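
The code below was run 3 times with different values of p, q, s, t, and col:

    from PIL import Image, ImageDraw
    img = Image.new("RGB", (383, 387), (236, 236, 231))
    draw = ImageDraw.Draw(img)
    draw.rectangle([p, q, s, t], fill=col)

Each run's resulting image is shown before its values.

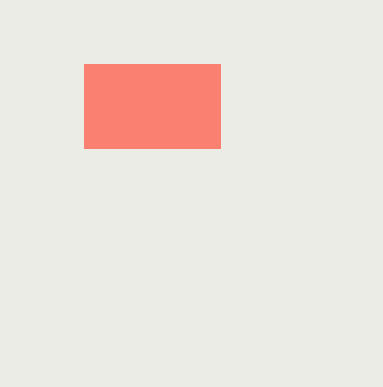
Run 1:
p = 84, q = 64, s = 220, t = 148, col = 'salmon'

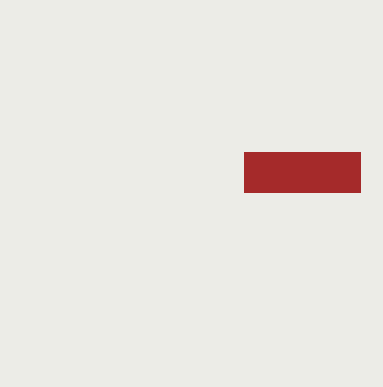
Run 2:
p = 244, q = 152, s = 360, t = 192, col = 'brown'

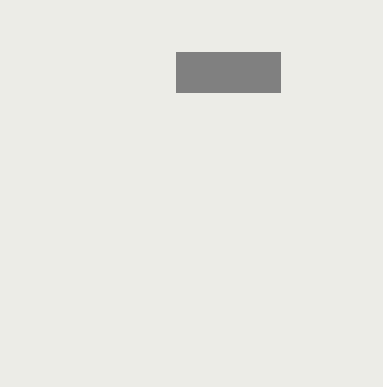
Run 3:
p = 176; q = 52; s = 280; t = 92; col = 'gray'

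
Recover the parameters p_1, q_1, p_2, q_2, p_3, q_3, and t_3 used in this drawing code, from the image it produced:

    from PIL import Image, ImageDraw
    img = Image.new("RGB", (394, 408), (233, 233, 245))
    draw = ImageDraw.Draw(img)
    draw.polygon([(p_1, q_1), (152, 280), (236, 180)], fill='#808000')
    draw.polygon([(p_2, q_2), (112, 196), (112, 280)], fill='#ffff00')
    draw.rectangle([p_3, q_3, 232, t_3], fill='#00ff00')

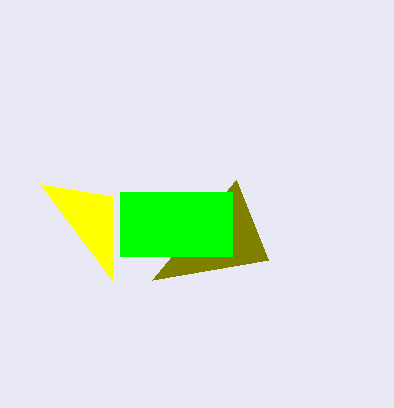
p_1 = 268, q_1 = 260, p_2 = 40, q_2 = 184, p_3 = 120, q_3 = 192, t_3 = 256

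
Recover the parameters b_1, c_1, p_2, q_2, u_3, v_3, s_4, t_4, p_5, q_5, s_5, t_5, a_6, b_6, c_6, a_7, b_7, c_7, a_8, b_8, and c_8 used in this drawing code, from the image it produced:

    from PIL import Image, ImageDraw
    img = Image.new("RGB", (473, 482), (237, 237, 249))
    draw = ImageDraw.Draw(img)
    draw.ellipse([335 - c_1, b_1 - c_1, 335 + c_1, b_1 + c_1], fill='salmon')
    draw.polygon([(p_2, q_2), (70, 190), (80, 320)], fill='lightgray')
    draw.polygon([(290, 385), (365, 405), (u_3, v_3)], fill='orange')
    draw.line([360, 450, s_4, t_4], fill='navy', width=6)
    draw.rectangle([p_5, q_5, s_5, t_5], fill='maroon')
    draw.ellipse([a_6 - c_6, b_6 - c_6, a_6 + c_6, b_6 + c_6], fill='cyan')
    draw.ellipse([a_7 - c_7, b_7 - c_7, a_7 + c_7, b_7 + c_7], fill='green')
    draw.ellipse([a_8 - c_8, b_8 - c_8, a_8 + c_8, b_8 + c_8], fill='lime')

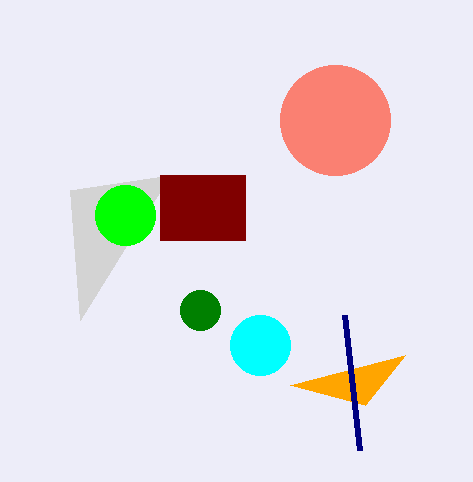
b_1 = 120; c_1 = 55; p_2 = 170; q_2 = 175; u_3 = 405; v_3 = 355; s_4 = 345; t_4 = 315; p_5 = 160; q_5 = 175; s_5 = 245; t_5 = 240; a_6 = 260; b_6 = 345; c_6 = 30; a_7 = 200; b_7 = 310; c_7 = 20; a_8 = 125; b_8 = 215; c_8 = 30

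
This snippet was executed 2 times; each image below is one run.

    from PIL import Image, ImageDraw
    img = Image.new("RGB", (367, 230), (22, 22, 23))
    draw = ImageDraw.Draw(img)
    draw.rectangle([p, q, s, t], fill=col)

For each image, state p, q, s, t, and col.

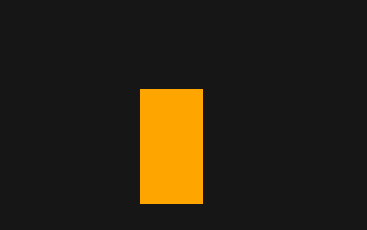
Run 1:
p = 140
q = 89
s = 202
t = 203
col = 'orange'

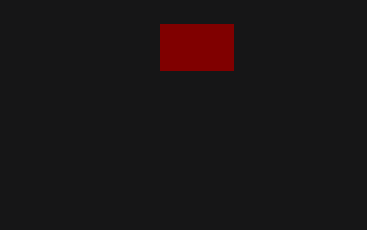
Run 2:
p = 160
q = 24
s = 233
t = 70
col = 'maroon'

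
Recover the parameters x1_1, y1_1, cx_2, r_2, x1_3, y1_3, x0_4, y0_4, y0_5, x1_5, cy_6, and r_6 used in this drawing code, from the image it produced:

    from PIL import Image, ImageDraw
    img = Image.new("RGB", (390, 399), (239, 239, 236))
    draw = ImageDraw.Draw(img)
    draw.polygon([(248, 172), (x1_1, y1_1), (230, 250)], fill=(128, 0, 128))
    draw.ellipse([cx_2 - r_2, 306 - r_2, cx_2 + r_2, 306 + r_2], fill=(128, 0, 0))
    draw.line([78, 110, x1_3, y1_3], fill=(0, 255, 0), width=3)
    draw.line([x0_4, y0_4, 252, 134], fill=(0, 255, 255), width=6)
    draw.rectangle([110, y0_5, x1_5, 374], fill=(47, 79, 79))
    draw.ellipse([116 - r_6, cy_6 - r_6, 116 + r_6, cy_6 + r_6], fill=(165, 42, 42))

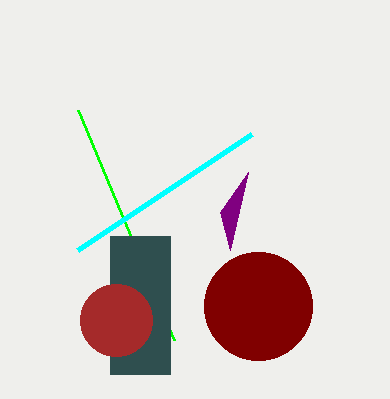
x1_1 = 220, y1_1 = 212, cx_2 = 258, r_2 = 54, x1_3 = 174, y1_3 = 340, x0_4 = 78, y0_4 = 250, y0_5 = 236, x1_5 = 170, cy_6 = 320, r_6 = 36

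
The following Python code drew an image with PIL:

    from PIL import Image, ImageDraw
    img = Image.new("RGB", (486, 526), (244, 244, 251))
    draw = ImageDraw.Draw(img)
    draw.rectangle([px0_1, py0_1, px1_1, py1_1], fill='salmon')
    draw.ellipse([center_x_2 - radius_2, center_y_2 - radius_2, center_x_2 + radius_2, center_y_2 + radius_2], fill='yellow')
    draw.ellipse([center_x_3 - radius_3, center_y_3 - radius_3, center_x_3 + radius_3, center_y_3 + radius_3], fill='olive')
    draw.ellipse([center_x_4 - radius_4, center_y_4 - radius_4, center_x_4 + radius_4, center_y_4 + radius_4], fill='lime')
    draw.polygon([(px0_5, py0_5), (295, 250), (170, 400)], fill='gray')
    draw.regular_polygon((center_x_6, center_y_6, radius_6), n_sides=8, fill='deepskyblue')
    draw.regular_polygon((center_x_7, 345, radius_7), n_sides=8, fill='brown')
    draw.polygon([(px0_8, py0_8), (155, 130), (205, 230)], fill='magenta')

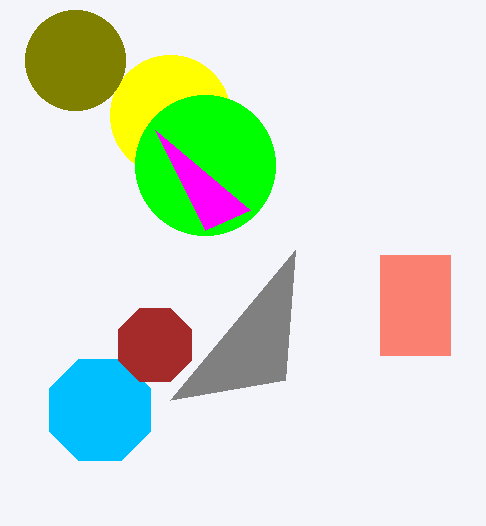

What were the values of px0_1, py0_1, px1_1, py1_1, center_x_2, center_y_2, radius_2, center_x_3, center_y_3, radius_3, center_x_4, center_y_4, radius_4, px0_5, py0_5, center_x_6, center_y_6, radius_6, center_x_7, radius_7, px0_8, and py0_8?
px0_1 = 380
py0_1 = 255
px1_1 = 450
py1_1 = 355
center_x_2 = 170
center_y_2 = 115
radius_2 = 60
center_x_3 = 75
center_y_3 = 60
radius_3 = 50
center_x_4 = 205
center_y_4 = 165
radius_4 = 70
px0_5 = 285
py0_5 = 380
center_x_6 = 100
center_y_6 = 410
radius_6 = 55
center_x_7 = 155
radius_7 = 40
px0_8 = 250
py0_8 = 210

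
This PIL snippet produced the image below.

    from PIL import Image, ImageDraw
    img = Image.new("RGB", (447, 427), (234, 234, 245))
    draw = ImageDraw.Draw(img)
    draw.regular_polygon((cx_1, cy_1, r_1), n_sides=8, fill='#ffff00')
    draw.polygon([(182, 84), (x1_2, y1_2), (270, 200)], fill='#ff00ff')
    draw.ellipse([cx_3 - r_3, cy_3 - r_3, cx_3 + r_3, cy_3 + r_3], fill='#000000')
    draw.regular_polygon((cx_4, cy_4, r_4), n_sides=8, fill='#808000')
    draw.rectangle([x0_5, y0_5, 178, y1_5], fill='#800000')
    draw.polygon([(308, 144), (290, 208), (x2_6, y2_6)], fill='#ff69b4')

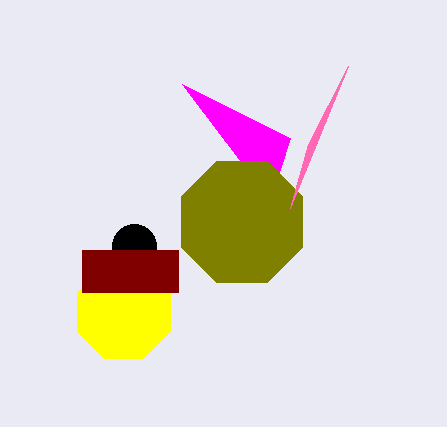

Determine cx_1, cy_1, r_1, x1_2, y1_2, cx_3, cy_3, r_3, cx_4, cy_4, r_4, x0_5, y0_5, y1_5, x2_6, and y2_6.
cx_1 = 124
cy_1 = 312
r_1 = 50
x1_2 = 290
y1_2 = 138
cx_3 = 134
cy_3 = 246
r_3 = 22
cx_4 = 242
cy_4 = 222
r_4 = 66
x0_5 = 82
y0_5 = 250
y1_5 = 292
x2_6 = 348
y2_6 = 66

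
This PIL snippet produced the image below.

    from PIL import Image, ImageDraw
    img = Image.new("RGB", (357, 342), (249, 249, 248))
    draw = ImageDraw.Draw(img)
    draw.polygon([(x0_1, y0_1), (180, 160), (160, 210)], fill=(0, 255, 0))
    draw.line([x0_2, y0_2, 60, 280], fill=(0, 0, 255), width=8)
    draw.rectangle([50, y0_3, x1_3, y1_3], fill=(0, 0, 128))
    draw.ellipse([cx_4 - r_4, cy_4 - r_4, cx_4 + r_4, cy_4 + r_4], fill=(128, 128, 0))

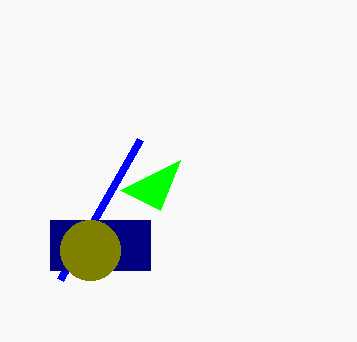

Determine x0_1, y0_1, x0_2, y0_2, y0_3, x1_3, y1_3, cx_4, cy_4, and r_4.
x0_1 = 120, y0_1 = 190, x0_2 = 140, y0_2 = 140, y0_3 = 220, x1_3 = 150, y1_3 = 270, cx_4 = 90, cy_4 = 250, r_4 = 30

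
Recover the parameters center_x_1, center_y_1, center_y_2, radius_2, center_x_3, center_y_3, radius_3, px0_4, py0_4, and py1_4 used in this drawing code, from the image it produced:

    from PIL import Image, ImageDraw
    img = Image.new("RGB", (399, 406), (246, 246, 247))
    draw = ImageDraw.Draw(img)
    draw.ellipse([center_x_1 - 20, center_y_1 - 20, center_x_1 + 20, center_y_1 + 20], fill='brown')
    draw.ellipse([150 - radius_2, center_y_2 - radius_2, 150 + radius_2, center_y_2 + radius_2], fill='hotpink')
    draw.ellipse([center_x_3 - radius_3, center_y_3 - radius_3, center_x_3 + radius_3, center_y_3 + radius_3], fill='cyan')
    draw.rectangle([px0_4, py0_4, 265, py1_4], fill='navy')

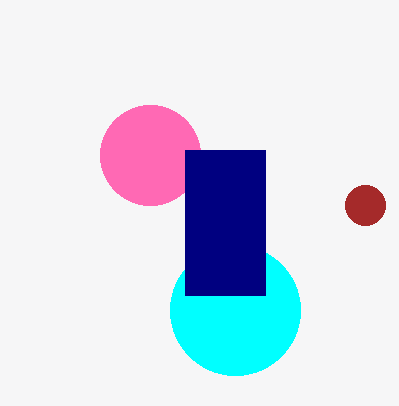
center_x_1 = 365, center_y_1 = 205, center_y_2 = 155, radius_2 = 50, center_x_3 = 235, center_y_3 = 310, radius_3 = 65, px0_4 = 185, py0_4 = 150, py1_4 = 295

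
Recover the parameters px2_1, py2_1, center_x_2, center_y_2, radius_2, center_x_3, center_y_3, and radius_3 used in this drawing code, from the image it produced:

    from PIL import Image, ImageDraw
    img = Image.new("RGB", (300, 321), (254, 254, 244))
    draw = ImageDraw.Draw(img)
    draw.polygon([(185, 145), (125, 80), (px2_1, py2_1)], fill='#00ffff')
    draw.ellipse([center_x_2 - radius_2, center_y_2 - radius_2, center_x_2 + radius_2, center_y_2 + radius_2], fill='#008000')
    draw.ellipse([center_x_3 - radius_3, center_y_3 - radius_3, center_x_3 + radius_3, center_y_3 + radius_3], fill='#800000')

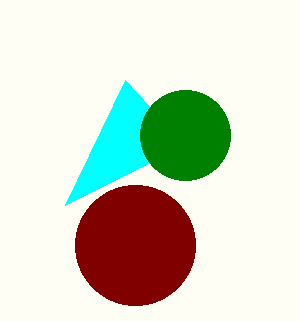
px2_1 = 65
py2_1 = 205
center_x_2 = 185
center_y_2 = 135
radius_2 = 45
center_x_3 = 135
center_y_3 = 245
radius_3 = 60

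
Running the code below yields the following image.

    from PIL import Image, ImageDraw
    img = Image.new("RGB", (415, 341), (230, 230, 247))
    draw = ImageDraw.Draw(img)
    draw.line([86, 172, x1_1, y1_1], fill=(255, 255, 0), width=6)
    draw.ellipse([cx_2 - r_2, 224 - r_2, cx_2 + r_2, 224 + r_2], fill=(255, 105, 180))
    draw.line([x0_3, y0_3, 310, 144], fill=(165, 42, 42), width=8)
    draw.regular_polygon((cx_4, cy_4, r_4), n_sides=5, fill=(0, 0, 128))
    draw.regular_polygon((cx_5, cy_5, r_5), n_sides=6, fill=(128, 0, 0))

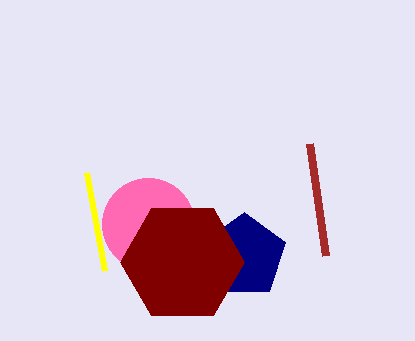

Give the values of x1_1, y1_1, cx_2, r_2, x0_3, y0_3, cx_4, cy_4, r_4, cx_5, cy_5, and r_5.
x1_1 = 104, y1_1 = 270, cx_2 = 148, r_2 = 46, x0_3 = 326, y0_3 = 256, cx_4 = 244, cy_4 = 256, r_4 = 44, cx_5 = 182, cy_5 = 262, r_5 = 62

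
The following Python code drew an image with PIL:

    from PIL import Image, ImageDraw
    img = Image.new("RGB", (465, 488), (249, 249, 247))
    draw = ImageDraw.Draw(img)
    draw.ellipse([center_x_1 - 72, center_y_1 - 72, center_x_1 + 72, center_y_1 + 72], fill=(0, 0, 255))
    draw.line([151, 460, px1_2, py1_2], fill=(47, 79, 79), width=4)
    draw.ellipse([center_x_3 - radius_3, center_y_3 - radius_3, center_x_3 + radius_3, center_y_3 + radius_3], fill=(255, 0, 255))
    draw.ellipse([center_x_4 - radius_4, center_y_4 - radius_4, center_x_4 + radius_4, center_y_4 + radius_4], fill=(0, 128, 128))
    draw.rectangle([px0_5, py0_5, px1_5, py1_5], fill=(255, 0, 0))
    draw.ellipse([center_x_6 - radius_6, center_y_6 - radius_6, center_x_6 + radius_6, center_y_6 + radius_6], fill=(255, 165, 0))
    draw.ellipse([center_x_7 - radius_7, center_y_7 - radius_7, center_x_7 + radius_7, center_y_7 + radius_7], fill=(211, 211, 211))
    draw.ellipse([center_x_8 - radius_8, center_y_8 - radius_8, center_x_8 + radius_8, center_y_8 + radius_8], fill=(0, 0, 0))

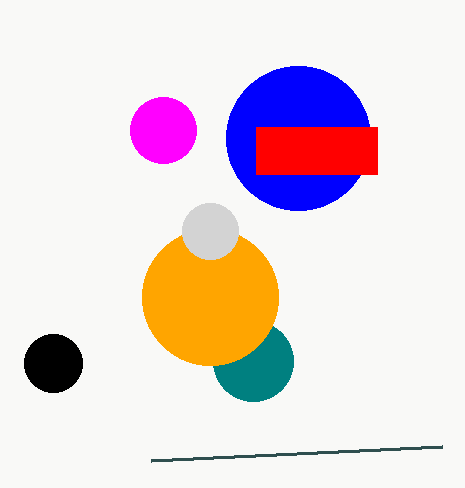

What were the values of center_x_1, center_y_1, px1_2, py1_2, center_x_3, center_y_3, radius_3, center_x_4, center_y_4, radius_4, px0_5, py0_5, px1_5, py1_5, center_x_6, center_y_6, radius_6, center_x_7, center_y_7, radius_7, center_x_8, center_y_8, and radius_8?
center_x_1 = 298; center_y_1 = 138; px1_2 = 442; py1_2 = 446; center_x_3 = 163; center_y_3 = 130; radius_3 = 33; center_x_4 = 253; center_y_4 = 361; radius_4 = 40; px0_5 = 256; py0_5 = 127; px1_5 = 377; py1_5 = 174; center_x_6 = 210; center_y_6 = 297; radius_6 = 68; center_x_7 = 210; center_y_7 = 231; radius_7 = 28; center_x_8 = 53; center_y_8 = 363; radius_8 = 29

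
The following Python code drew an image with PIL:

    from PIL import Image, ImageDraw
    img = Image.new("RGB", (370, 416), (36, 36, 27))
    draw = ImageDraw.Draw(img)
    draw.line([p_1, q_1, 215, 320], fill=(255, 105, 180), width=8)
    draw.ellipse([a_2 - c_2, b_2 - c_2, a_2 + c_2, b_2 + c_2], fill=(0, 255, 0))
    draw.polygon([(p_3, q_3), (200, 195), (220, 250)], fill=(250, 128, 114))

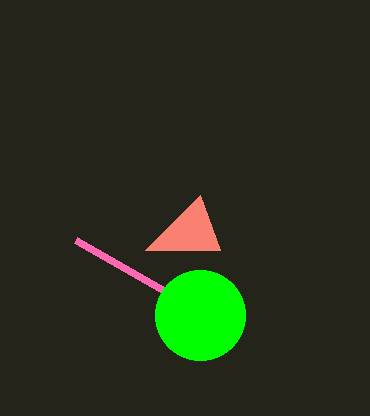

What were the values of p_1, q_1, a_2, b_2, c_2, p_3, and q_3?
p_1 = 75; q_1 = 240; a_2 = 200; b_2 = 315; c_2 = 45; p_3 = 145; q_3 = 250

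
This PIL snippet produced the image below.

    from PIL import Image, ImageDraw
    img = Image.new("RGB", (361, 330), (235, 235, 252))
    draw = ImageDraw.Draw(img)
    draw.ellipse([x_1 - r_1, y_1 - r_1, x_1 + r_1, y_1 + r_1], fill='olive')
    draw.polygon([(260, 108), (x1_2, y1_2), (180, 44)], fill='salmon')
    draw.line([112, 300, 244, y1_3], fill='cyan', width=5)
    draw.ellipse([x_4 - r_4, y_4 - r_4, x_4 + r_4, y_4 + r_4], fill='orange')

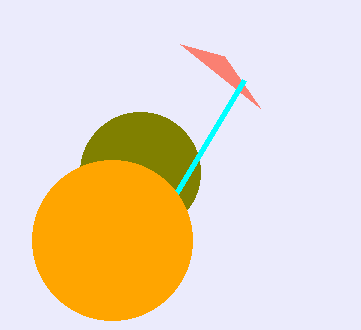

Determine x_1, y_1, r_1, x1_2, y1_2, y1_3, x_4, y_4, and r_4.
x_1 = 140, y_1 = 172, r_1 = 60, x1_2 = 224, y1_2 = 56, y1_3 = 80, x_4 = 112, y_4 = 240, r_4 = 80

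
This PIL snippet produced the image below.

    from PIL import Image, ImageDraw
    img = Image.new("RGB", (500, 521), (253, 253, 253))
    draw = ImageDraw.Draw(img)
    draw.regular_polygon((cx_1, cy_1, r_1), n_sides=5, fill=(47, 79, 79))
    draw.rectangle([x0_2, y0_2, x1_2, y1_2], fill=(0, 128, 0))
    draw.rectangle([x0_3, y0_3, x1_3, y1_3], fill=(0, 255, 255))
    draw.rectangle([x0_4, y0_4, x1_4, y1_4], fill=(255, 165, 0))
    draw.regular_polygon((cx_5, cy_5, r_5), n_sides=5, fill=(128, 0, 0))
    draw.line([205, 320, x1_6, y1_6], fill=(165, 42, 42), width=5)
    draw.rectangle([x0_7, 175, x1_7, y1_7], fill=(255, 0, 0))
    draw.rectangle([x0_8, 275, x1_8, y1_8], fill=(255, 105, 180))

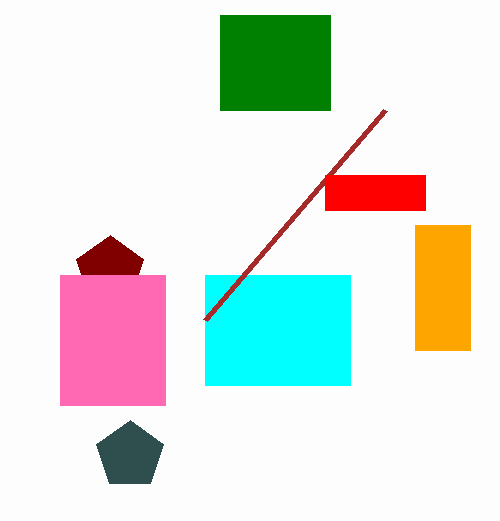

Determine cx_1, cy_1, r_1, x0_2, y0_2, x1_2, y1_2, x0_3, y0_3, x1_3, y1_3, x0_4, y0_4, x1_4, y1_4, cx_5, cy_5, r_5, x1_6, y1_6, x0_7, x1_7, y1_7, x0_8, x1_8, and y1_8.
cx_1 = 130
cy_1 = 455
r_1 = 35
x0_2 = 220
y0_2 = 15
x1_2 = 330
y1_2 = 110
x0_3 = 205
y0_3 = 275
x1_3 = 350
y1_3 = 385
x0_4 = 415
y0_4 = 225
x1_4 = 470
y1_4 = 350
cx_5 = 110
cy_5 = 270
r_5 = 35
x1_6 = 385
y1_6 = 110
x0_7 = 325
x1_7 = 425
y1_7 = 210
x0_8 = 60
x1_8 = 165
y1_8 = 405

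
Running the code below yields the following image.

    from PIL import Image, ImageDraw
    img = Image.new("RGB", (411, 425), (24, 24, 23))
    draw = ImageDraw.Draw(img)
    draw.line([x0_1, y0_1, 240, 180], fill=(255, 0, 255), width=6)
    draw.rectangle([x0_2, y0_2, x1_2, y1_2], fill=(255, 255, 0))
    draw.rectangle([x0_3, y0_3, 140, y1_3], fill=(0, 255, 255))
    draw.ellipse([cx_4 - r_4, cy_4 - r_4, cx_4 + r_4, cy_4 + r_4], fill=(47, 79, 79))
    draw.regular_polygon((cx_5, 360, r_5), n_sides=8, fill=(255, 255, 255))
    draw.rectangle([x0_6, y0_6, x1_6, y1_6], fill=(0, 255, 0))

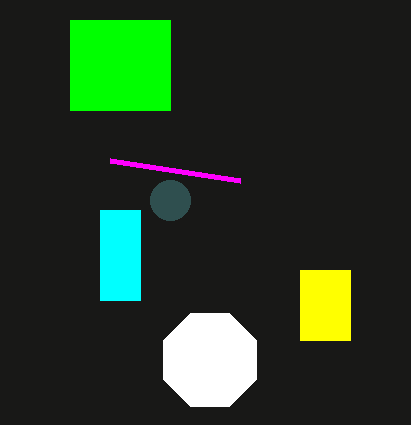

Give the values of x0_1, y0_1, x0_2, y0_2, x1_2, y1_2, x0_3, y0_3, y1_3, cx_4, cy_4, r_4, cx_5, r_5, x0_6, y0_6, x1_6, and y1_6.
x0_1 = 110, y0_1 = 160, x0_2 = 300, y0_2 = 270, x1_2 = 350, y1_2 = 340, x0_3 = 100, y0_3 = 210, y1_3 = 300, cx_4 = 170, cy_4 = 200, r_4 = 20, cx_5 = 210, r_5 = 50, x0_6 = 70, y0_6 = 20, x1_6 = 170, y1_6 = 110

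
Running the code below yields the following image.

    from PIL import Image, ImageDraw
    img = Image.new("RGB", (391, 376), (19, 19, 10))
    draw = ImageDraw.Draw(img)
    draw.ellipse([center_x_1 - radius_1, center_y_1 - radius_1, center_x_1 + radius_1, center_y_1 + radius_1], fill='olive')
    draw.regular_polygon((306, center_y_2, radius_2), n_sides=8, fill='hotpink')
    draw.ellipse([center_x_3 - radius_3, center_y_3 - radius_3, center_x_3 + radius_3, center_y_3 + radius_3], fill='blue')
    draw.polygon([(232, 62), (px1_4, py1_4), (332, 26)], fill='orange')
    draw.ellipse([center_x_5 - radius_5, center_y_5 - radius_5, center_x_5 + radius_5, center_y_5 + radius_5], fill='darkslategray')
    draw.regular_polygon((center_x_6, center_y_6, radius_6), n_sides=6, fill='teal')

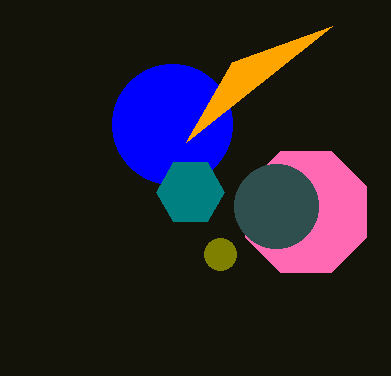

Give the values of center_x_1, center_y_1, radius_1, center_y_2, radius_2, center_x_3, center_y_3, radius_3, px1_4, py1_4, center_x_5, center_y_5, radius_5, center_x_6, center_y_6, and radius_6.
center_x_1 = 220, center_y_1 = 254, radius_1 = 16, center_y_2 = 212, radius_2 = 66, center_x_3 = 172, center_y_3 = 124, radius_3 = 60, px1_4 = 186, py1_4 = 142, center_x_5 = 276, center_y_5 = 206, radius_5 = 42, center_x_6 = 190, center_y_6 = 192, radius_6 = 34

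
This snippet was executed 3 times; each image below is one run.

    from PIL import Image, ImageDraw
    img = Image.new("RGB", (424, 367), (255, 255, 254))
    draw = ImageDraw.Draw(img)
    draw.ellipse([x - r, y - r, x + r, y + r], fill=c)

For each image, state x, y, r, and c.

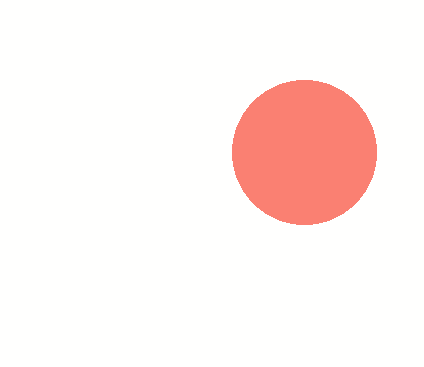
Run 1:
x = 304; y = 152; r = 72; c = 'salmon'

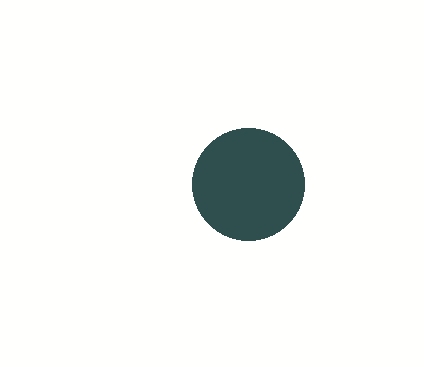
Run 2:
x = 248, y = 184, r = 56, c = 'darkslategray'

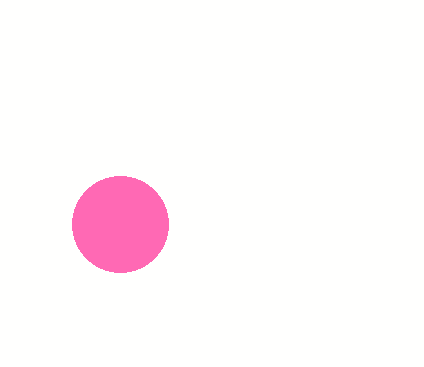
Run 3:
x = 120, y = 224, r = 48, c = 'hotpink'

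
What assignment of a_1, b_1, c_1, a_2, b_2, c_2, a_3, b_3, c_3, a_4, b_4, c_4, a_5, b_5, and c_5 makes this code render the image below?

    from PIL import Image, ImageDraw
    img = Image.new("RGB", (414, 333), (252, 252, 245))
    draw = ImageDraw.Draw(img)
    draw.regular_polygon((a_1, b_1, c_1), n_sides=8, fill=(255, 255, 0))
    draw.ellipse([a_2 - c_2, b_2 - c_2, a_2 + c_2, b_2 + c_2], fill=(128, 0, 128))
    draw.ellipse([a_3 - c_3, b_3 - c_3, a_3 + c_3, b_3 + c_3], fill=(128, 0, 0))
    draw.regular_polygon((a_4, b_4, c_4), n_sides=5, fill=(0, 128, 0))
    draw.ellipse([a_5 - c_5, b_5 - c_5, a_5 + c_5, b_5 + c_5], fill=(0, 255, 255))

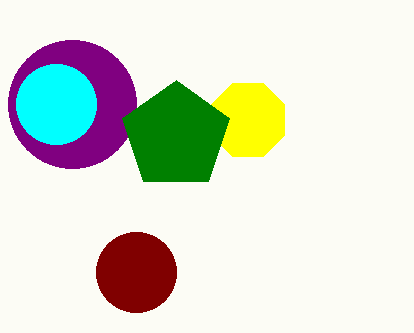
a_1 = 248, b_1 = 120, c_1 = 40, a_2 = 72, b_2 = 104, c_2 = 64, a_3 = 136, b_3 = 272, c_3 = 40, a_4 = 176, b_4 = 136, c_4 = 56, a_5 = 56, b_5 = 104, c_5 = 40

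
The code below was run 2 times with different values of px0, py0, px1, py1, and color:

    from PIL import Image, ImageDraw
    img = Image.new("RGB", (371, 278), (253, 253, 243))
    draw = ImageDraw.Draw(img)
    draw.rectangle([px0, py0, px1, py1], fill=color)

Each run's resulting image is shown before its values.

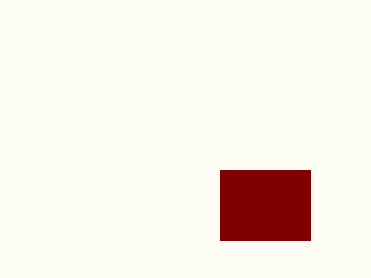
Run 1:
px0 = 220; py0 = 170; px1 = 310; py1 = 240; color = 'maroon'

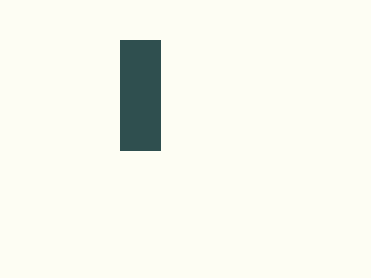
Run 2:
px0 = 120; py0 = 40; px1 = 160; py1 = 150; color = 'darkslategray'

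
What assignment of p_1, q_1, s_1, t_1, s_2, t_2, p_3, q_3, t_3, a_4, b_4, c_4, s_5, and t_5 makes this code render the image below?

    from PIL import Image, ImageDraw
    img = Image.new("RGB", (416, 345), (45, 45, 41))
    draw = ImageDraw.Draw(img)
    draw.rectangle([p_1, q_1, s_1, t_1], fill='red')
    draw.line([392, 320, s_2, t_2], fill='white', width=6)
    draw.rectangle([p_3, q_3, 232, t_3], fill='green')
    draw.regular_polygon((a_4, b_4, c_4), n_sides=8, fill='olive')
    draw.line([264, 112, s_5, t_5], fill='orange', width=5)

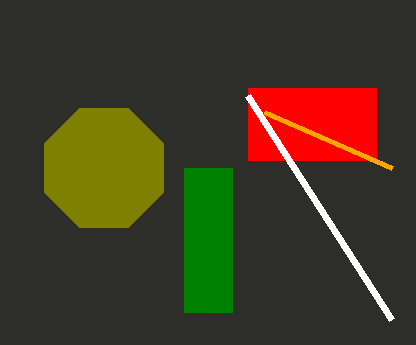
p_1 = 248, q_1 = 88, s_1 = 376, t_1 = 160, s_2 = 248, t_2 = 96, p_3 = 184, q_3 = 168, t_3 = 312, a_4 = 104, b_4 = 168, c_4 = 64, s_5 = 392, t_5 = 168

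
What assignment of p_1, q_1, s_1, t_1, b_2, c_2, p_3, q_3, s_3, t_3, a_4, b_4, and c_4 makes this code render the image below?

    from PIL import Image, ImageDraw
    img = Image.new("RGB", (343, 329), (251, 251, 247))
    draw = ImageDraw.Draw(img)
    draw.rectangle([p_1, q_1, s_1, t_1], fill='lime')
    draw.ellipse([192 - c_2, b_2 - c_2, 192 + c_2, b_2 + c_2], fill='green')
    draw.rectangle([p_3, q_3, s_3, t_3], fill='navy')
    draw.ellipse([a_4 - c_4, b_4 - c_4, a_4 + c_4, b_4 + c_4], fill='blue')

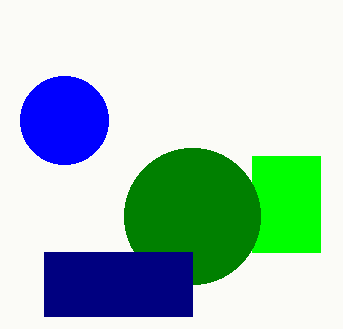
p_1 = 252
q_1 = 156
s_1 = 320
t_1 = 252
b_2 = 216
c_2 = 68
p_3 = 44
q_3 = 252
s_3 = 192
t_3 = 316
a_4 = 64
b_4 = 120
c_4 = 44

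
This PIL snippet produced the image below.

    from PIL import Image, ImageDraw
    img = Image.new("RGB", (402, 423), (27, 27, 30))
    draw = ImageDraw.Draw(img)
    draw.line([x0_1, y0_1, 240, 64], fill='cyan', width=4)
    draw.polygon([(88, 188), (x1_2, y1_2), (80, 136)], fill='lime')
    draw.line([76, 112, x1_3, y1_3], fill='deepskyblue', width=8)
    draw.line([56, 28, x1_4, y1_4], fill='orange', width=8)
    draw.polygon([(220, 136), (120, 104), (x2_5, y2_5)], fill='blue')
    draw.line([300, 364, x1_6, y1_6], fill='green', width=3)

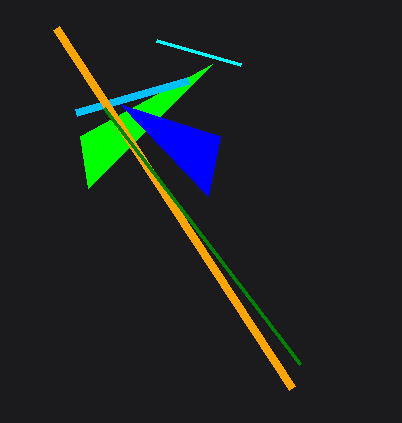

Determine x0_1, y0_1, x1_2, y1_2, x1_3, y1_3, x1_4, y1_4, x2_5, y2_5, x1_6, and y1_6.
x0_1 = 156, y0_1 = 40, x1_2 = 212, y1_2 = 64, x1_3 = 188, y1_3 = 80, x1_4 = 292, y1_4 = 388, x2_5 = 208, y2_5 = 196, x1_6 = 104, y1_6 = 108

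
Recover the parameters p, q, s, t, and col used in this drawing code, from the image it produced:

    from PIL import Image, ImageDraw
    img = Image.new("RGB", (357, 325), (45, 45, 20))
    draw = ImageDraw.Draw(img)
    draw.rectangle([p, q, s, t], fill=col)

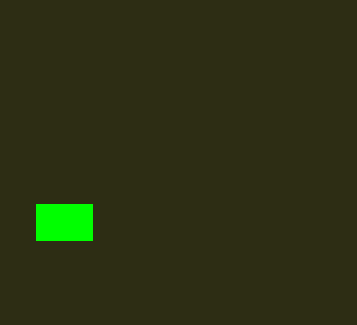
p = 36, q = 204, s = 92, t = 240, col = 'lime'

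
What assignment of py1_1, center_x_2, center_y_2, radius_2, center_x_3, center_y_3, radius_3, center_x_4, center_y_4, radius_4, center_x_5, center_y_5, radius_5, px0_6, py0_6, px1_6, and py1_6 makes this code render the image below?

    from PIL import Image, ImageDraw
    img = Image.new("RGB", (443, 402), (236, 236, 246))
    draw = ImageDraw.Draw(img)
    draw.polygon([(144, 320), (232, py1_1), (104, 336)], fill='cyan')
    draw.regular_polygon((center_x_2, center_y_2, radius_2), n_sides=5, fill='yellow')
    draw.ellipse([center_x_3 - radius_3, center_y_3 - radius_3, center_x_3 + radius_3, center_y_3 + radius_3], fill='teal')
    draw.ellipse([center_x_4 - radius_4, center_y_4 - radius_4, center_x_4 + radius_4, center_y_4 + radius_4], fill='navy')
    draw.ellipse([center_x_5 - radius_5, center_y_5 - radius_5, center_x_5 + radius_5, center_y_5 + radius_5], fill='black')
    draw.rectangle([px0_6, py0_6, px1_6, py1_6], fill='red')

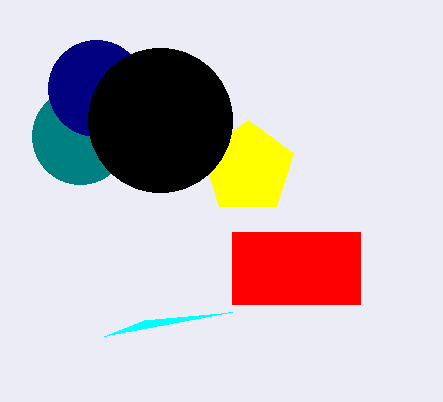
py1_1 = 312, center_x_2 = 248, center_y_2 = 168, radius_2 = 48, center_x_3 = 80, center_y_3 = 136, radius_3 = 48, center_x_4 = 96, center_y_4 = 88, radius_4 = 48, center_x_5 = 160, center_y_5 = 120, radius_5 = 72, px0_6 = 232, py0_6 = 232, px1_6 = 360, py1_6 = 304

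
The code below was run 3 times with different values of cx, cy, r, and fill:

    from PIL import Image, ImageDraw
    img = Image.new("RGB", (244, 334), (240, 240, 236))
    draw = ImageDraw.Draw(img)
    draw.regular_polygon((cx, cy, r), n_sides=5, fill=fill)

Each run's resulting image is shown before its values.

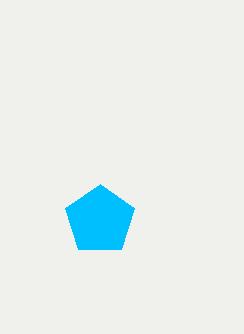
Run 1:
cx = 100; cy = 220; r = 36; fill = 'deepskyblue'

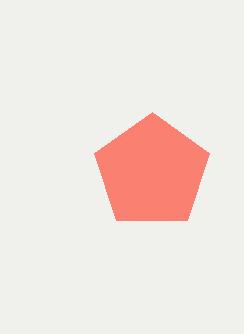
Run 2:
cx = 152; cy = 172; r = 60; fill = 'salmon'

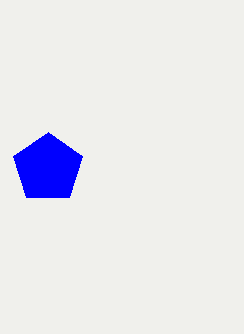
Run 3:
cx = 48; cy = 168; r = 36; fill = 'blue'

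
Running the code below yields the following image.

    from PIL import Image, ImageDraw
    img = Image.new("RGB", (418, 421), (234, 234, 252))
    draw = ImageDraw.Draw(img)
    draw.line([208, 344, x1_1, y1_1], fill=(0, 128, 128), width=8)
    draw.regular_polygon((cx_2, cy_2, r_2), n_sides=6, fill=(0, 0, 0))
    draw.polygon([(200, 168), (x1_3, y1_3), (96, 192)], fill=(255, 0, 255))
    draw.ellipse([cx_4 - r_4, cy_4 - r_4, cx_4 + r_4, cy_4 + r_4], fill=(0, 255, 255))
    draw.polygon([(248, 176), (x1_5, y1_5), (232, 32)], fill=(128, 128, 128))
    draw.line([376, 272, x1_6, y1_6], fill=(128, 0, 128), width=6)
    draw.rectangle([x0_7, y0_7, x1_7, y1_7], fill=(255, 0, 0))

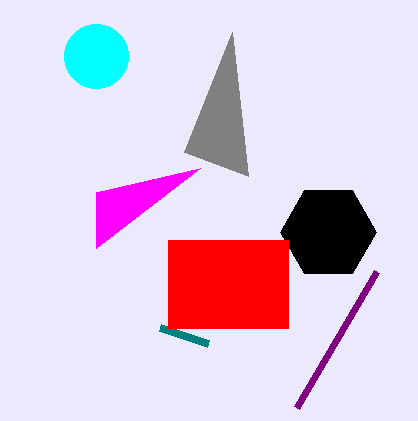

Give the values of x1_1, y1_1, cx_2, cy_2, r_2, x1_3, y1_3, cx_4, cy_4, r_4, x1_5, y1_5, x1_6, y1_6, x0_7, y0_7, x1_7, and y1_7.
x1_1 = 160; y1_1 = 328; cx_2 = 328; cy_2 = 232; r_2 = 48; x1_3 = 96; y1_3 = 248; cx_4 = 96; cy_4 = 56; r_4 = 32; x1_5 = 184; y1_5 = 152; x1_6 = 296; y1_6 = 408; x0_7 = 168; y0_7 = 240; x1_7 = 288; y1_7 = 328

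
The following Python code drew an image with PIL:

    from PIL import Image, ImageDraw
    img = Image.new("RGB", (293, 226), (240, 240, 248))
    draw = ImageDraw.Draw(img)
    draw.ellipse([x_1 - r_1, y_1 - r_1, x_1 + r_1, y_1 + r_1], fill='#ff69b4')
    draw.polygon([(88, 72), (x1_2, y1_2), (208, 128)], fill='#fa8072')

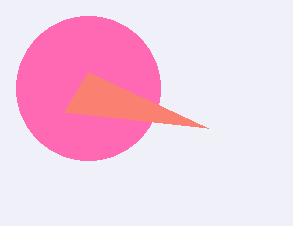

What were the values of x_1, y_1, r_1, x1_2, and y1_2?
x_1 = 88; y_1 = 88; r_1 = 72; x1_2 = 64; y1_2 = 112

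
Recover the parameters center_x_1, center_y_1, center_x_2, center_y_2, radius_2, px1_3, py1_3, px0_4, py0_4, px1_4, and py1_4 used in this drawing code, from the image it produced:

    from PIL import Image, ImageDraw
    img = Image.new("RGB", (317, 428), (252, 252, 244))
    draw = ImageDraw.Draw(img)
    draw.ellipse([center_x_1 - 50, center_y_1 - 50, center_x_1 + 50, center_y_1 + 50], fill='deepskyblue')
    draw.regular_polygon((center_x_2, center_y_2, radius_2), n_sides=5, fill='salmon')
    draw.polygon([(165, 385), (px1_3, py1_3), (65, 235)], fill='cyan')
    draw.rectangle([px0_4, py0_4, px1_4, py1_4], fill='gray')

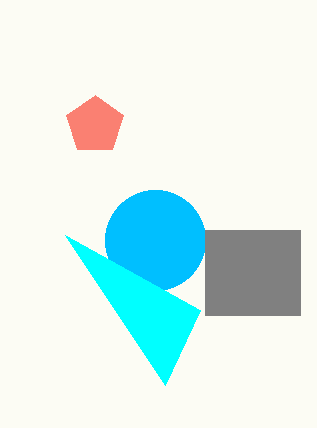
center_x_1 = 155; center_y_1 = 240; center_x_2 = 95; center_y_2 = 125; radius_2 = 30; px1_3 = 200; py1_3 = 310; px0_4 = 205; py0_4 = 230; px1_4 = 300; py1_4 = 315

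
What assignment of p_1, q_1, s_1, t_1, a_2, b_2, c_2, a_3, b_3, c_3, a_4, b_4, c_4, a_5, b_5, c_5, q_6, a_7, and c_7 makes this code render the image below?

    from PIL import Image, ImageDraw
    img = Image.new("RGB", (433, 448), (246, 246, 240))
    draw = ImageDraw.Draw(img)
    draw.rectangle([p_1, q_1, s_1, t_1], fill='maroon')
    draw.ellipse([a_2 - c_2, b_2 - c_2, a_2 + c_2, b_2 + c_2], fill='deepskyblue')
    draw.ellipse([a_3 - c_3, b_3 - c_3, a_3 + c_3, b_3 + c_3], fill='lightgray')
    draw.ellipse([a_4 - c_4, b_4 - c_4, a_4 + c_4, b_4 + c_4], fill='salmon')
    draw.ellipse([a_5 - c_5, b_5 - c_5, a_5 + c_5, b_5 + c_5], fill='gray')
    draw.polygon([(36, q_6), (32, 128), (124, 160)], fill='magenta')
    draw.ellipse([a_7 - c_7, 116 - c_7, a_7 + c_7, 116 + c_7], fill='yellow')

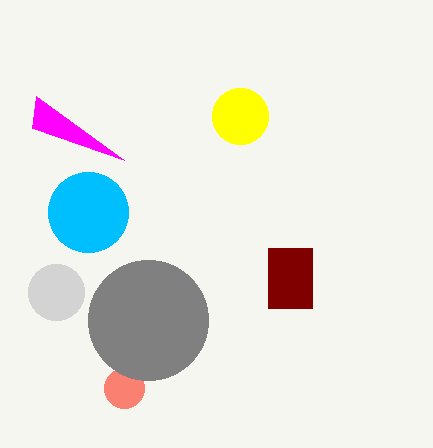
p_1 = 268
q_1 = 248
s_1 = 312
t_1 = 308
a_2 = 88
b_2 = 212
c_2 = 40
a_3 = 56
b_3 = 292
c_3 = 28
a_4 = 124
b_4 = 388
c_4 = 20
a_5 = 148
b_5 = 320
c_5 = 60
q_6 = 96
a_7 = 240
c_7 = 28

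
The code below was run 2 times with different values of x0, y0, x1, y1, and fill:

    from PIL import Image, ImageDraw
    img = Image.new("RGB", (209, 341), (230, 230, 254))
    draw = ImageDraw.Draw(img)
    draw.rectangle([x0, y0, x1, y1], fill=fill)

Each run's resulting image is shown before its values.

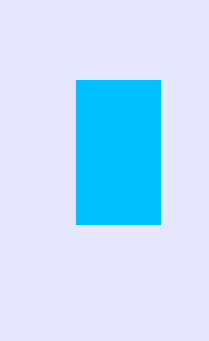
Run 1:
x0 = 76, y0 = 80, x1 = 160, y1 = 224, fill = 'deepskyblue'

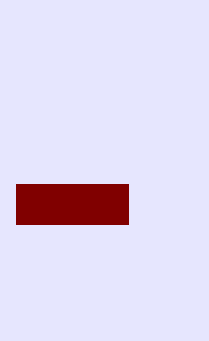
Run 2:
x0 = 16, y0 = 184, x1 = 128, y1 = 224, fill = 'maroon'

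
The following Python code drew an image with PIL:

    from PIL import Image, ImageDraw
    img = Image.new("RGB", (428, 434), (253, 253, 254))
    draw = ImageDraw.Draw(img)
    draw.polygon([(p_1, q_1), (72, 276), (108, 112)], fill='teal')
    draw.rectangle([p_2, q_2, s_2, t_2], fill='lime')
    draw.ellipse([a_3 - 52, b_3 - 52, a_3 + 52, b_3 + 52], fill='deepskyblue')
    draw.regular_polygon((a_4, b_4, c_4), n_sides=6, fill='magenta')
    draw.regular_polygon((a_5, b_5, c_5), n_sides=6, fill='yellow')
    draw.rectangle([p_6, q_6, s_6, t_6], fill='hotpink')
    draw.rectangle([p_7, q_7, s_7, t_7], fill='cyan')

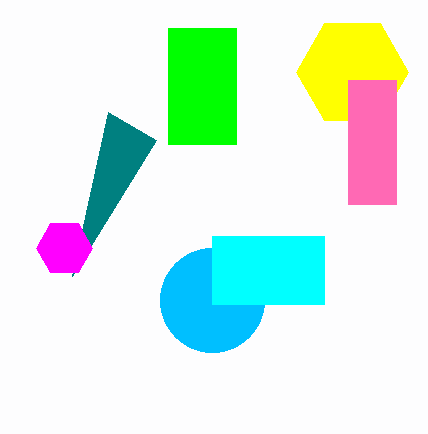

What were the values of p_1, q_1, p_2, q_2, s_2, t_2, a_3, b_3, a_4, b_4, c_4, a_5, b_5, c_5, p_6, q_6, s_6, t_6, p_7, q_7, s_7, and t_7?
p_1 = 156; q_1 = 140; p_2 = 168; q_2 = 28; s_2 = 236; t_2 = 144; a_3 = 212; b_3 = 300; a_4 = 64; b_4 = 248; c_4 = 28; a_5 = 352; b_5 = 72; c_5 = 56; p_6 = 348; q_6 = 80; s_6 = 396; t_6 = 204; p_7 = 212; q_7 = 236; s_7 = 324; t_7 = 304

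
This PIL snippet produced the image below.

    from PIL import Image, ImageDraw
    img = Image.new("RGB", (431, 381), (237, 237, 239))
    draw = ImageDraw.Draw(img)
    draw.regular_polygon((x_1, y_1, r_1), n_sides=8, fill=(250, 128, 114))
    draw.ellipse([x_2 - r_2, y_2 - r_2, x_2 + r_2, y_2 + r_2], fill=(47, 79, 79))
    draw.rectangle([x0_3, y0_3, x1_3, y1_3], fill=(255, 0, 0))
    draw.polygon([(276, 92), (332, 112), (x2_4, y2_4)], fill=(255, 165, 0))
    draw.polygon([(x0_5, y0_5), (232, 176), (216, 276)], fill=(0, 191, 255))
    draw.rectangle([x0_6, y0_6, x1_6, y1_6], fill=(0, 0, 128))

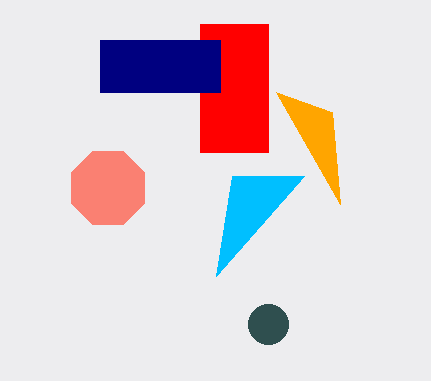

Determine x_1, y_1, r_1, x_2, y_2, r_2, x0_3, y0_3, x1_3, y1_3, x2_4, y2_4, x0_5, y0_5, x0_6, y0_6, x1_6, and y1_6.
x_1 = 108
y_1 = 188
r_1 = 40
x_2 = 268
y_2 = 324
r_2 = 20
x0_3 = 200
y0_3 = 24
x1_3 = 268
y1_3 = 152
x2_4 = 340
y2_4 = 204
x0_5 = 304
y0_5 = 176
x0_6 = 100
y0_6 = 40
x1_6 = 220
y1_6 = 92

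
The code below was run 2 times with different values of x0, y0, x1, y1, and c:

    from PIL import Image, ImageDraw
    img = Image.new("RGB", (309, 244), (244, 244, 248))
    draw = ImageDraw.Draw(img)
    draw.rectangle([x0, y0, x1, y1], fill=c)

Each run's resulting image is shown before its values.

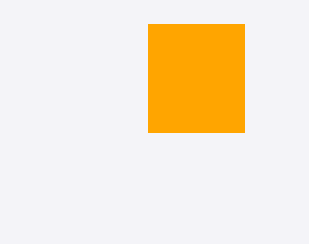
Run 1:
x0 = 148
y0 = 24
x1 = 244
y1 = 132
c = 'orange'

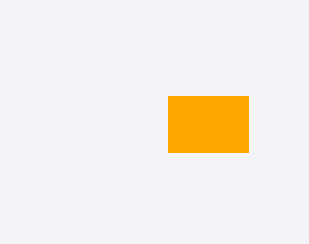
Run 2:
x0 = 168, y0 = 96, x1 = 248, y1 = 152, c = 'orange'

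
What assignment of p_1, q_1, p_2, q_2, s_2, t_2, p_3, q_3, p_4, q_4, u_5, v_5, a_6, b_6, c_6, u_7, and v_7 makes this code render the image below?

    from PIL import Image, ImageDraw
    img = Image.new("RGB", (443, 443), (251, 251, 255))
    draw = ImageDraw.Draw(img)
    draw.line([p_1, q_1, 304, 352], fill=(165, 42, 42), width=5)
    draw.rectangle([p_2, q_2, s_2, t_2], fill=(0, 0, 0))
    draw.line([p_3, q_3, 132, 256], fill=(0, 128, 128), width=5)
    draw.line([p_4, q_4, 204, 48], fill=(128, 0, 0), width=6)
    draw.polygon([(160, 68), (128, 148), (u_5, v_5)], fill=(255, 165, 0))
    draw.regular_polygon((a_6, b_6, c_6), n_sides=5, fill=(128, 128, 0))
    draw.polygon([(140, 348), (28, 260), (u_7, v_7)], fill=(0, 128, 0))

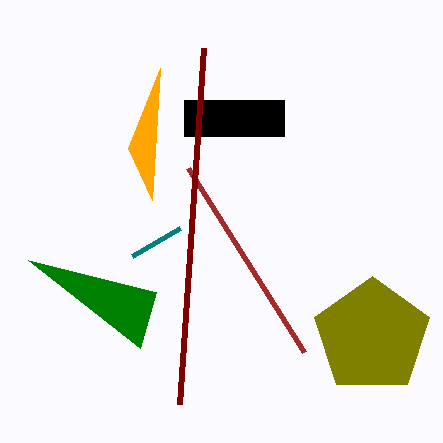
p_1 = 188
q_1 = 168
p_2 = 184
q_2 = 100
s_2 = 284
t_2 = 136
p_3 = 180
q_3 = 228
p_4 = 180
q_4 = 404
u_5 = 152
v_5 = 200
a_6 = 372
b_6 = 336
c_6 = 60
u_7 = 156
v_7 = 292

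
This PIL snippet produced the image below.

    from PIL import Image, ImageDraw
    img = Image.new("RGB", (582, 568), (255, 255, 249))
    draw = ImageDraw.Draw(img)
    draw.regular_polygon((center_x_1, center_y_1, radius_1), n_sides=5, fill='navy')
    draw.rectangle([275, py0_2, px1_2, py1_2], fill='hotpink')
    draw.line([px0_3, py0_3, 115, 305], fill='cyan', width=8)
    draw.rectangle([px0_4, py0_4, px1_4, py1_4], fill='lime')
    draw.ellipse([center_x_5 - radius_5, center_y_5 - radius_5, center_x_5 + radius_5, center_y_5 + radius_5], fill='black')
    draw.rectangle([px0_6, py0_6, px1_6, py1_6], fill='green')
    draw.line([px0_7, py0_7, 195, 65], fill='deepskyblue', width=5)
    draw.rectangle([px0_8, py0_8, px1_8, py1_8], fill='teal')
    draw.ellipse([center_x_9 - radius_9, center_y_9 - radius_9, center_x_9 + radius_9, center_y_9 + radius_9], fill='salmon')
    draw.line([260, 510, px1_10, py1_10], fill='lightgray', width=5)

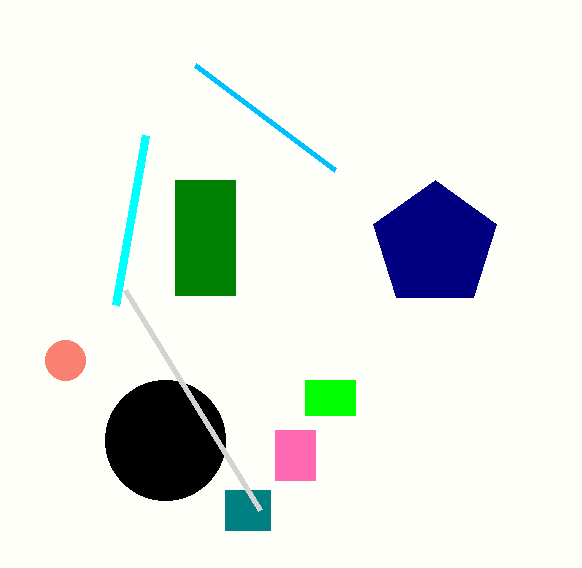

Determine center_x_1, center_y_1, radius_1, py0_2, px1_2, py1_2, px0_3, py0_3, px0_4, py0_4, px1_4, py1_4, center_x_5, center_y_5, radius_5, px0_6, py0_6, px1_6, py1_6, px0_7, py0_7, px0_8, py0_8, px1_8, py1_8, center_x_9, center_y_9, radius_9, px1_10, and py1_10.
center_x_1 = 435, center_y_1 = 245, radius_1 = 65, py0_2 = 430, px1_2 = 315, py1_2 = 480, px0_3 = 145, py0_3 = 135, px0_4 = 305, py0_4 = 380, px1_4 = 355, py1_4 = 415, center_x_5 = 165, center_y_5 = 440, radius_5 = 60, px0_6 = 175, py0_6 = 180, px1_6 = 235, py1_6 = 295, px0_7 = 335, py0_7 = 170, px0_8 = 225, py0_8 = 490, px1_8 = 270, py1_8 = 530, center_x_9 = 65, center_y_9 = 360, radius_9 = 20, px1_10 = 125, py1_10 = 290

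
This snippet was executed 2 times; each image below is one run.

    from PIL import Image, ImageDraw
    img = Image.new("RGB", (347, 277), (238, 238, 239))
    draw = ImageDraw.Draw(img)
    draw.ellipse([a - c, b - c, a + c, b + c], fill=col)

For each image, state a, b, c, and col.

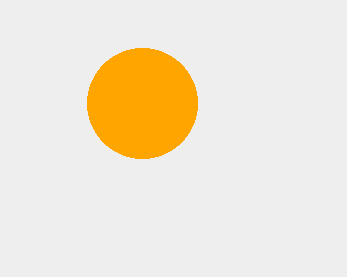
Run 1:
a = 142; b = 103; c = 55; col = 'orange'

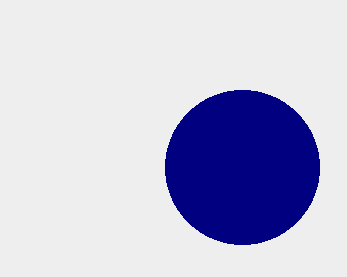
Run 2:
a = 242; b = 167; c = 77; col = 'navy'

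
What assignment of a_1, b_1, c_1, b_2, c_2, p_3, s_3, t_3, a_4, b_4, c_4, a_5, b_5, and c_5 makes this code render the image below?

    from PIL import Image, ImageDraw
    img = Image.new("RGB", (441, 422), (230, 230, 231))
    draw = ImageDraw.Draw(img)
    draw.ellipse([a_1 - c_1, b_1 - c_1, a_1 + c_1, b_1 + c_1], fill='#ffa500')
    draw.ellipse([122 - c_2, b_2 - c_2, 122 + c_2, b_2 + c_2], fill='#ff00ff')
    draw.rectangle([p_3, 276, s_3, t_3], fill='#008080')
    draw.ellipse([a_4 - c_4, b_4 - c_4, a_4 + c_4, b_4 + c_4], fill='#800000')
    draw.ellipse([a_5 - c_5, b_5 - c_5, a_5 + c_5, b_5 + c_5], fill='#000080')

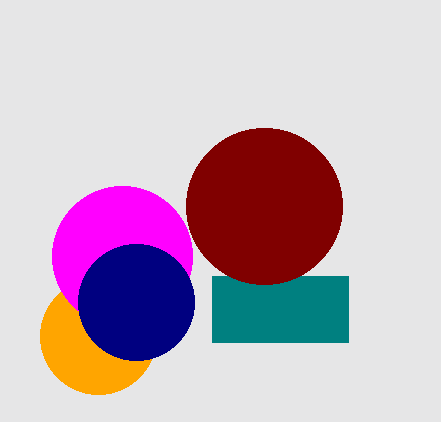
a_1 = 98; b_1 = 336; c_1 = 58; b_2 = 256; c_2 = 70; p_3 = 212; s_3 = 348; t_3 = 342; a_4 = 264; b_4 = 206; c_4 = 78; a_5 = 136; b_5 = 302; c_5 = 58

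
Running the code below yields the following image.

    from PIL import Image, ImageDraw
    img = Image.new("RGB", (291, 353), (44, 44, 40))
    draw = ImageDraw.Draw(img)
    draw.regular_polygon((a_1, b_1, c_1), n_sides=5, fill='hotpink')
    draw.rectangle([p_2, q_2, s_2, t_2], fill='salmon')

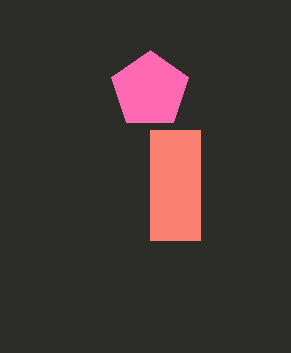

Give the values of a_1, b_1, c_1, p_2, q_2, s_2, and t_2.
a_1 = 150; b_1 = 90; c_1 = 40; p_2 = 150; q_2 = 130; s_2 = 200; t_2 = 240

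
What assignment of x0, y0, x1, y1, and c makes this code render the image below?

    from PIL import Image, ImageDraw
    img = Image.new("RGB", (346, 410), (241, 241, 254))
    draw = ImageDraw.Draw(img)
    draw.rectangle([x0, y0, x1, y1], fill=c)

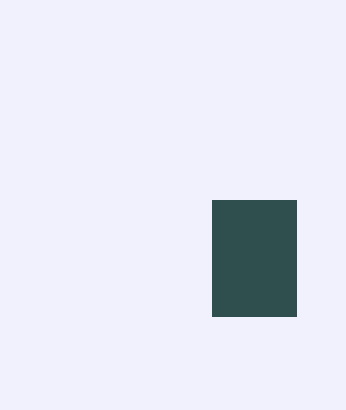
x0 = 212; y0 = 200; x1 = 296; y1 = 316; c = 'darkslategray'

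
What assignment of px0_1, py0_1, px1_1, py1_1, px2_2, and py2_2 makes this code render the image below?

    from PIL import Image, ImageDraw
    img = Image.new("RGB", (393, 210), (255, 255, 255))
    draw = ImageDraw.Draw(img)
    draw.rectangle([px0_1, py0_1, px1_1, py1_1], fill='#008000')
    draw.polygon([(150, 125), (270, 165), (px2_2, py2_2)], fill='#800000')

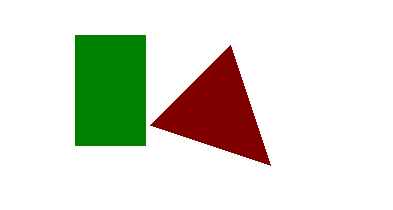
px0_1 = 75, py0_1 = 35, px1_1 = 145, py1_1 = 145, px2_2 = 230, py2_2 = 45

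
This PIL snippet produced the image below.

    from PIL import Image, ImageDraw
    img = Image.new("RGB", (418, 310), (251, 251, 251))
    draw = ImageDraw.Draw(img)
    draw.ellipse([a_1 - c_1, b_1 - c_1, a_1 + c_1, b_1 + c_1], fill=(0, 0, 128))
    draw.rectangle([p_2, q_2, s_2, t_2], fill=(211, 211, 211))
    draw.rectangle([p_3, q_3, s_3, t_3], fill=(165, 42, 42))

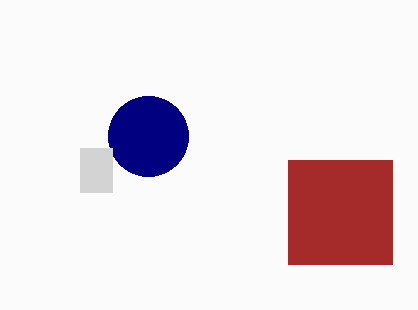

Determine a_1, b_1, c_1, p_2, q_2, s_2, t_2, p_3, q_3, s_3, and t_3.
a_1 = 148
b_1 = 136
c_1 = 40
p_2 = 80
q_2 = 148
s_2 = 112
t_2 = 192
p_3 = 288
q_3 = 160
s_3 = 392
t_3 = 264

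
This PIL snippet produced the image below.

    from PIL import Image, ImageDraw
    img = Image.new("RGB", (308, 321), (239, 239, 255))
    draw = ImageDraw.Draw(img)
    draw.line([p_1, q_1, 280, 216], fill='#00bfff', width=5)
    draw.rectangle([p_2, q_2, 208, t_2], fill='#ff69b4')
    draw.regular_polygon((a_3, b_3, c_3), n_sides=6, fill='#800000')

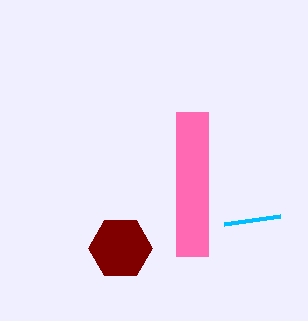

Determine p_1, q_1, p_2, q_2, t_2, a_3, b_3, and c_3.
p_1 = 224; q_1 = 224; p_2 = 176; q_2 = 112; t_2 = 256; a_3 = 120; b_3 = 248; c_3 = 32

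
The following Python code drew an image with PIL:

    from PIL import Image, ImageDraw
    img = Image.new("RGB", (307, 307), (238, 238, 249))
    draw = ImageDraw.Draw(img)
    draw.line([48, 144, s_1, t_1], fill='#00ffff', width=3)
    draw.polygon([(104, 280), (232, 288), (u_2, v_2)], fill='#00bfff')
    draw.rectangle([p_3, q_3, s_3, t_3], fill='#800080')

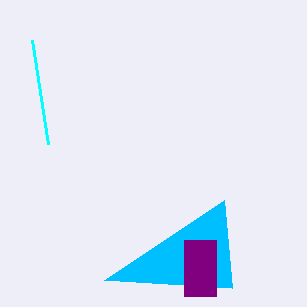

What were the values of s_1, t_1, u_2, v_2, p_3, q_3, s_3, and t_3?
s_1 = 32
t_1 = 40
u_2 = 224
v_2 = 200
p_3 = 184
q_3 = 240
s_3 = 216
t_3 = 296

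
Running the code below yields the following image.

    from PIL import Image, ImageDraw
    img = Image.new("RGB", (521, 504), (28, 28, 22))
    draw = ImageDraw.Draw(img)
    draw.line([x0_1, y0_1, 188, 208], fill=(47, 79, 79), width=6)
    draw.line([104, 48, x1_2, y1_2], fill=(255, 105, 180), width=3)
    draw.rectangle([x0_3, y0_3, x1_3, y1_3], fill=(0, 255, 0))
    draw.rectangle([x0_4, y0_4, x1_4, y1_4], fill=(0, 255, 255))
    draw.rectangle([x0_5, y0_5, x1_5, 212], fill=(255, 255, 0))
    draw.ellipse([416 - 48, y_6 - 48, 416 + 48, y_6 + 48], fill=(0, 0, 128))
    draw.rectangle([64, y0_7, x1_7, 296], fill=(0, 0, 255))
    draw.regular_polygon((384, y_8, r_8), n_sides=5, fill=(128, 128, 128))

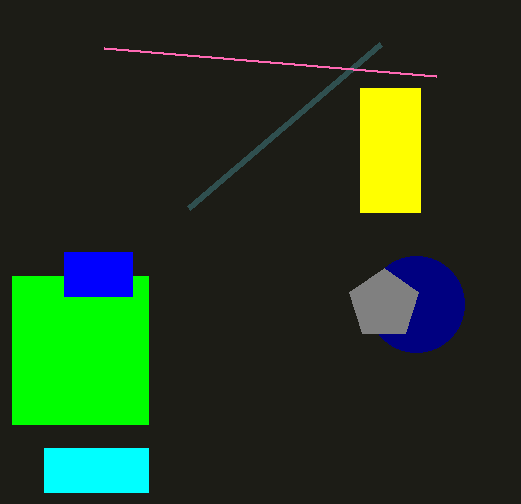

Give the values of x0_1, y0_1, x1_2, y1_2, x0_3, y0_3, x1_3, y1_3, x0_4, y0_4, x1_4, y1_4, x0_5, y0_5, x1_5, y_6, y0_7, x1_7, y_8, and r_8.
x0_1 = 380; y0_1 = 44; x1_2 = 436; y1_2 = 76; x0_3 = 12; y0_3 = 276; x1_3 = 148; y1_3 = 424; x0_4 = 44; y0_4 = 448; x1_4 = 148; y1_4 = 492; x0_5 = 360; y0_5 = 88; x1_5 = 420; y_6 = 304; y0_7 = 252; x1_7 = 132; y_8 = 304; r_8 = 36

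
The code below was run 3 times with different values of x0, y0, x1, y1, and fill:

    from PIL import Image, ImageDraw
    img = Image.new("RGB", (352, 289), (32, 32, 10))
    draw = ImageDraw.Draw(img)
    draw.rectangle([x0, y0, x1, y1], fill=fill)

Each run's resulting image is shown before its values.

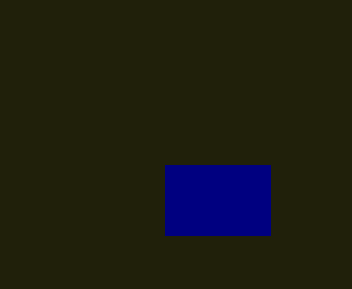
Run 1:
x0 = 165
y0 = 165
x1 = 270
y1 = 235
fill = 'navy'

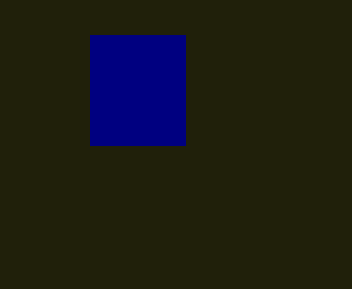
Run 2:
x0 = 90, y0 = 35, x1 = 185, y1 = 145, fill = 'navy'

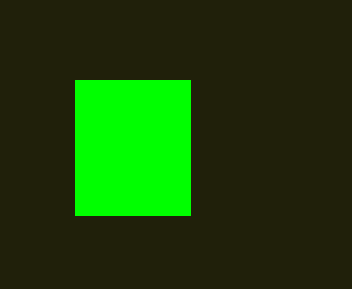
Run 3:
x0 = 75, y0 = 80, x1 = 190, y1 = 215, fill = 'lime'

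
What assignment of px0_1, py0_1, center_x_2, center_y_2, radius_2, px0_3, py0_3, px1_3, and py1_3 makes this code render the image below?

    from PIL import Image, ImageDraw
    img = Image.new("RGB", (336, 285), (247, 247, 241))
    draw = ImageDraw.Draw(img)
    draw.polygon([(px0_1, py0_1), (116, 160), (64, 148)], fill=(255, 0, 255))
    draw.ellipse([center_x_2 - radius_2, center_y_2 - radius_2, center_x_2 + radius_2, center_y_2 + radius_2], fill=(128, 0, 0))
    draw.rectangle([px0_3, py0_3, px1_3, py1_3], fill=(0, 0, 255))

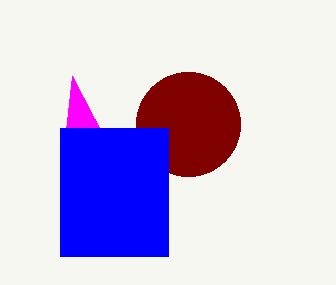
px0_1 = 72, py0_1 = 76, center_x_2 = 188, center_y_2 = 124, radius_2 = 52, px0_3 = 60, py0_3 = 128, px1_3 = 168, py1_3 = 256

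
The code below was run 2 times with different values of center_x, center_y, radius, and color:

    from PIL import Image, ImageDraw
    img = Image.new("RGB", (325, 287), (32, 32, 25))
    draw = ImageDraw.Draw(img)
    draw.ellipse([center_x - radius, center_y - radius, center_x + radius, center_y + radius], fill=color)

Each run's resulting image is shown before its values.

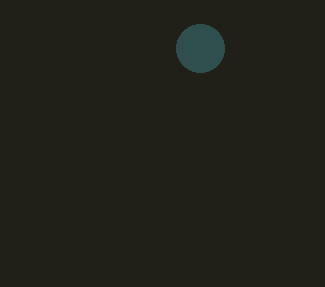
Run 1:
center_x = 200; center_y = 48; radius = 24; color = 'darkslategray'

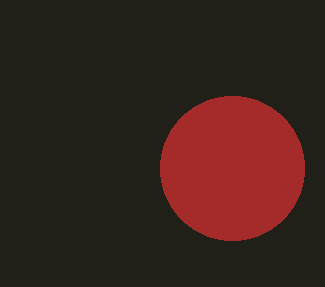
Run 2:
center_x = 232, center_y = 168, radius = 72, color = 'brown'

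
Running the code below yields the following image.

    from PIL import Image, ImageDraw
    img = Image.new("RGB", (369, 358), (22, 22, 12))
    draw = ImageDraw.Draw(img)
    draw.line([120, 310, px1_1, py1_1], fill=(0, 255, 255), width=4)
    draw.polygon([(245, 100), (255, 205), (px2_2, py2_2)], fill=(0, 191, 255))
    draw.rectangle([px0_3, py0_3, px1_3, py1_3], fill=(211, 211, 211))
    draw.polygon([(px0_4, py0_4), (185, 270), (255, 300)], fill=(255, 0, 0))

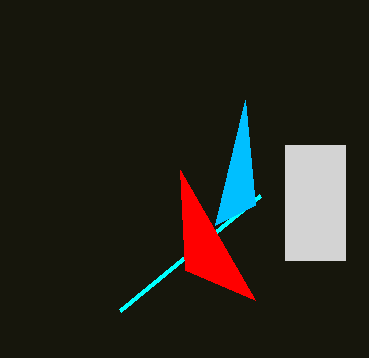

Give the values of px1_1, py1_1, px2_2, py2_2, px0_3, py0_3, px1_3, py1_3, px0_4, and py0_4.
px1_1 = 260
py1_1 = 195
px2_2 = 215
py2_2 = 225
px0_3 = 285
py0_3 = 145
px1_3 = 345
py1_3 = 260
px0_4 = 180
py0_4 = 170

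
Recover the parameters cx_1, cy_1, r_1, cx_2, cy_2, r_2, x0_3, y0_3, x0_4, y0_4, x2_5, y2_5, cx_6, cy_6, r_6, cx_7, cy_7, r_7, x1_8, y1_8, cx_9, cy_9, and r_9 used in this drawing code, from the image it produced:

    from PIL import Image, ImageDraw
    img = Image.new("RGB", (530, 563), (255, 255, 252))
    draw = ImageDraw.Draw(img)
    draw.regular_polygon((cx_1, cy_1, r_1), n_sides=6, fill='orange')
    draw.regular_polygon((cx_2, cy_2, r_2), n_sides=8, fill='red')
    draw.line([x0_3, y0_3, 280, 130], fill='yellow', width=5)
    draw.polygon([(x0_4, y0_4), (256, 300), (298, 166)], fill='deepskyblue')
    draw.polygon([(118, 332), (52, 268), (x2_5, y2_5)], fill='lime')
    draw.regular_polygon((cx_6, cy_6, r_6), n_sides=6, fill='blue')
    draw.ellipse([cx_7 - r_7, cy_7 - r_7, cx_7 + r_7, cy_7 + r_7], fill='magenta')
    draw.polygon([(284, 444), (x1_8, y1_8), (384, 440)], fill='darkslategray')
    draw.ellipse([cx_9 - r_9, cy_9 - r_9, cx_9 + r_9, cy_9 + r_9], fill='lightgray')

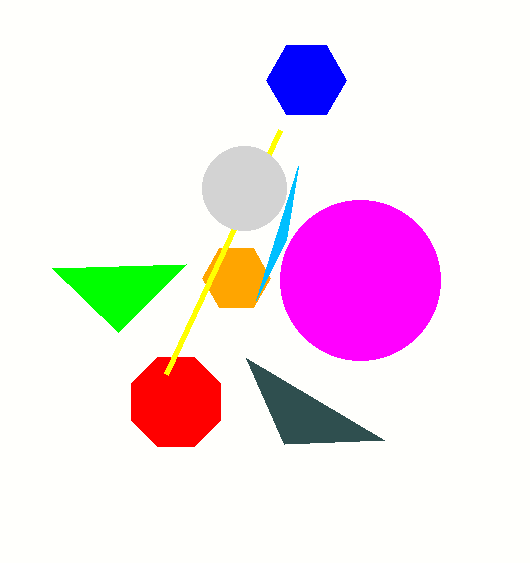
cx_1 = 236
cy_1 = 278
r_1 = 34
cx_2 = 176
cy_2 = 402
r_2 = 48
x0_3 = 166
y0_3 = 374
x0_4 = 286
y0_4 = 240
x2_5 = 186
y2_5 = 264
cx_6 = 306
cy_6 = 80
r_6 = 40
cx_7 = 360
cy_7 = 280
r_7 = 80
x1_8 = 246
y1_8 = 358
cx_9 = 244
cy_9 = 188
r_9 = 42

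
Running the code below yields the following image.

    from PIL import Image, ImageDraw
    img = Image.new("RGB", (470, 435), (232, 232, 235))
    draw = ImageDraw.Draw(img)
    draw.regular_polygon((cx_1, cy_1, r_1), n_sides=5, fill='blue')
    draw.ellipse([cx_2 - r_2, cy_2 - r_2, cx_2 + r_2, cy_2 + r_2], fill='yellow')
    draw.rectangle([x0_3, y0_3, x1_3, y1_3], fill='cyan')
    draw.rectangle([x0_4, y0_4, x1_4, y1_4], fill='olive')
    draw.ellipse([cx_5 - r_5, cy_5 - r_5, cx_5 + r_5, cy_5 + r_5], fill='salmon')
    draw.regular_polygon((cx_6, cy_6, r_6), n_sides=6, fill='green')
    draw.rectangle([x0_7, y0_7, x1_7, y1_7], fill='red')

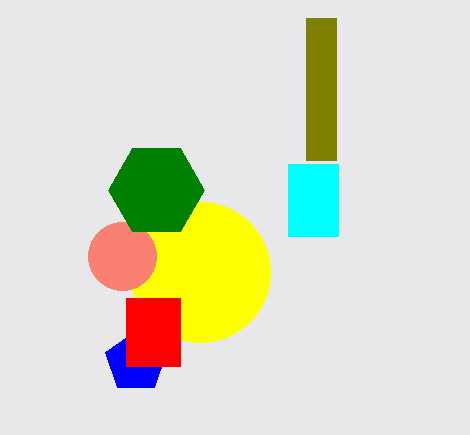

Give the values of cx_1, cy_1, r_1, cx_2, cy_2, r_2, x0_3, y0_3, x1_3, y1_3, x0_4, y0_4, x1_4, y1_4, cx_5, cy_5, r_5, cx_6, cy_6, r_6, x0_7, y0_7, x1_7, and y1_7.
cx_1 = 136
cy_1 = 362
r_1 = 32
cx_2 = 200
cy_2 = 272
r_2 = 70
x0_3 = 288
y0_3 = 164
x1_3 = 338
y1_3 = 236
x0_4 = 306
y0_4 = 18
x1_4 = 336
y1_4 = 160
cx_5 = 122
cy_5 = 256
r_5 = 34
cx_6 = 156
cy_6 = 190
r_6 = 48
x0_7 = 126
y0_7 = 298
x1_7 = 180
y1_7 = 366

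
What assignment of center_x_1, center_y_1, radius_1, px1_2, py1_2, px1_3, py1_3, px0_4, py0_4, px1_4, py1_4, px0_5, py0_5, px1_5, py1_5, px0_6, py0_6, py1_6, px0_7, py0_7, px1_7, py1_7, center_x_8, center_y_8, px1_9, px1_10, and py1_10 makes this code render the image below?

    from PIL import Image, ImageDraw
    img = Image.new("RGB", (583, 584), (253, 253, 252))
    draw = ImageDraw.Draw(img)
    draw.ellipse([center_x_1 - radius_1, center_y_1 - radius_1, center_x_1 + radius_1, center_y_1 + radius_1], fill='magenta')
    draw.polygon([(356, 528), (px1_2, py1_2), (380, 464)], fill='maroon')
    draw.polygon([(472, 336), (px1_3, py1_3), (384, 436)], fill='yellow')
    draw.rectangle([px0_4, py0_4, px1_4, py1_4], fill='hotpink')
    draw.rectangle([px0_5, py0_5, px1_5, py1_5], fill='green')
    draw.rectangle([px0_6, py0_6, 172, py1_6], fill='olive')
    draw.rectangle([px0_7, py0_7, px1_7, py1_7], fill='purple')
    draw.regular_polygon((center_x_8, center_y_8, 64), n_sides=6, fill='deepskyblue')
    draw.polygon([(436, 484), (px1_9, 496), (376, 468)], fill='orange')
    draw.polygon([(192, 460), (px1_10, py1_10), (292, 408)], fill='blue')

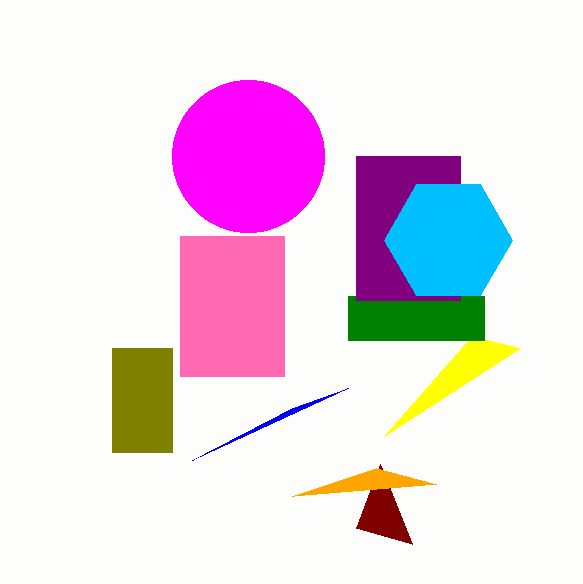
center_x_1 = 248, center_y_1 = 156, radius_1 = 76, px1_2 = 412, py1_2 = 544, px1_3 = 520, py1_3 = 348, px0_4 = 180, py0_4 = 236, px1_4 = 284, py1_4 = 376, px0_5 = 348, py0_5 = 296, px1_5 = 484, py1_5 = 340, px0_6 = 112, py0_6 = 348, py1_6 = 452, px0_7 = 356, py0_7 = 156, px1_7 = 460, py1_7 = 300, center_x_8 = 448, center_y_8 = 240, px1_9 = 292, px1_10 = 348, py1_10 = 388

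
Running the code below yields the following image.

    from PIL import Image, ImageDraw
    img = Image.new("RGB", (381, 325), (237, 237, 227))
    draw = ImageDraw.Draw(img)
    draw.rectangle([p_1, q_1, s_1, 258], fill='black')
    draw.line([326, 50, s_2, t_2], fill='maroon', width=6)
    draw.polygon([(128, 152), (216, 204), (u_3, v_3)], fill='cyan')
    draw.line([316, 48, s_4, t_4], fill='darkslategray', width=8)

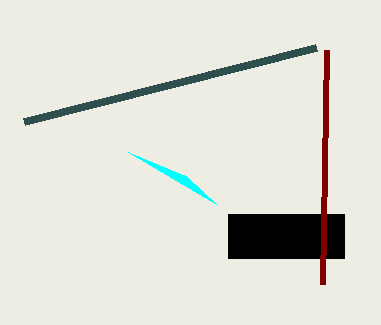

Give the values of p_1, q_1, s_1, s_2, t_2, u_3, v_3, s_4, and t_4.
p_1 = 228; q_1 = 214; s_1 = 344; s_2 = 322; t_2 = 284; u_3 = 186; v_3 = 176; s_4 = 24; t_4 = 122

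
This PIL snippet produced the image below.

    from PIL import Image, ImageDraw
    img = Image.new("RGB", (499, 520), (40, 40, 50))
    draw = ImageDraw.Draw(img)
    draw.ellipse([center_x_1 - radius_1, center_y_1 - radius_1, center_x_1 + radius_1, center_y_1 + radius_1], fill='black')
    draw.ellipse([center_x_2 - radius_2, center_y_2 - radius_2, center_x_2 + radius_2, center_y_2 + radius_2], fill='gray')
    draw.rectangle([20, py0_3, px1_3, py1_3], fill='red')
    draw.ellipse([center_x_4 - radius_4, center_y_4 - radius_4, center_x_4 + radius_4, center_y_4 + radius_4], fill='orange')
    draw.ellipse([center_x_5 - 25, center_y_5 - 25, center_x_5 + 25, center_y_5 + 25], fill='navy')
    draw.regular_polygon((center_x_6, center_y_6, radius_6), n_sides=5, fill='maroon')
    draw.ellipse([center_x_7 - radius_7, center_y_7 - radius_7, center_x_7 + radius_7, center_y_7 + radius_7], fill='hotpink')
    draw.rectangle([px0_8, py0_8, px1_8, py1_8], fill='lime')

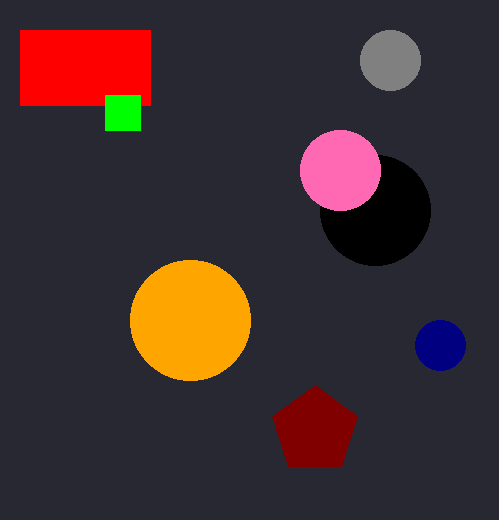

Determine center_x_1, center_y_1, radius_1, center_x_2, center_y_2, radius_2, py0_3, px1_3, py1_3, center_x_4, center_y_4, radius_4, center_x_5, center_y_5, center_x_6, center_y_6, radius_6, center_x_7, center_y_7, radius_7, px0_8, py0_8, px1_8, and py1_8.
center_x_1 = 375
center_y_1 = 210
radius_1 = 55
center_x_2 = 390
center_y_2 = 60
radius_2 = 30
py0_3 = 30
px1_3 = 150
py1_3 = 105
center_x_4 = 190
center_y_4 = 320
radius_4 = 60
center_x_5 = 440
center_y_5 = 345
center_x_6 = 315
center_y_6 = 430
radius_6 = 45
center_x_7 = 340
center_y_7 = 170
radius_7 = 40
px0_8 = 105
py0_8 = 95
px1_8 = 140
py1_8 = 130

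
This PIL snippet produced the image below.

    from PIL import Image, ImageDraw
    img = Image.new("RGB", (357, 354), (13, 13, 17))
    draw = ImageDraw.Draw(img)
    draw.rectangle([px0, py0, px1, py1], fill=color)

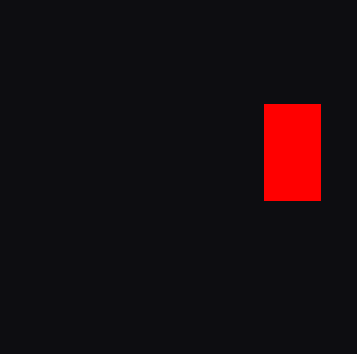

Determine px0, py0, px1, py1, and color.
px0 = 264
py0 = 104
px1 = 320
py1 = 200
color = 'red'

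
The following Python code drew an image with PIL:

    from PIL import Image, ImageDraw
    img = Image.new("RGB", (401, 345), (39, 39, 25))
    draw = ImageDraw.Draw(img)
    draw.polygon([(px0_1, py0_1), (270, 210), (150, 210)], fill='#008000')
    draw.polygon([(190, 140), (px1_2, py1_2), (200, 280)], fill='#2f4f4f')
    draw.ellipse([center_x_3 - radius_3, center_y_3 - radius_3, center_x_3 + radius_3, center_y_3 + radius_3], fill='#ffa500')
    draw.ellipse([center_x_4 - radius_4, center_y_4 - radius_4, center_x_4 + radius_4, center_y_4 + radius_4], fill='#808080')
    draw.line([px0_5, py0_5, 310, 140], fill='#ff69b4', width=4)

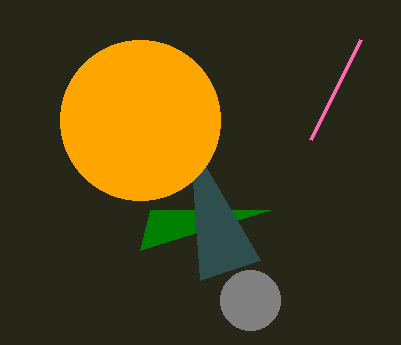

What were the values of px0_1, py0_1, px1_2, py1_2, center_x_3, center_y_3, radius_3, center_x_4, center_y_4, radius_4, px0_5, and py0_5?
px0_1 = 140; py0_1 = 250; px1_2 = 260; py1_2 = 260; center_x_3 = 140; center_y_3 = 120; radius_3 = 80; center_x_4 = 250; center_y_4 = 300; radius_4 = 30; px0_5 = 360; py0_5 = 40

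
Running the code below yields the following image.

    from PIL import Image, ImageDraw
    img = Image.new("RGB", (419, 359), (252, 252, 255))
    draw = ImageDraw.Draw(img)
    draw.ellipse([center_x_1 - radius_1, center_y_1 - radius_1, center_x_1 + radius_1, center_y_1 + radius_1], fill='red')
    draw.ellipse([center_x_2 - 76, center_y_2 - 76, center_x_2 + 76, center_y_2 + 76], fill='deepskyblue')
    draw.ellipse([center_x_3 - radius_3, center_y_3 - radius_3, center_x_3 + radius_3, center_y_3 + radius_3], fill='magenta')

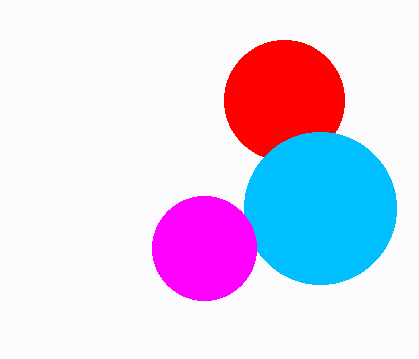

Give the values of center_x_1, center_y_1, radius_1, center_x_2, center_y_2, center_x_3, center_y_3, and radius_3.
center_x_1 = 284
center_y_1 = 100
radius_1 = 60
center_x_2 = 320
center_y_2 = 208
center_x_3 = 204
center_y_3 = 248
radius_3 = 52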